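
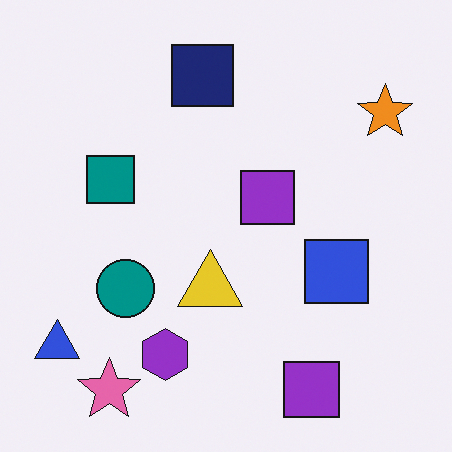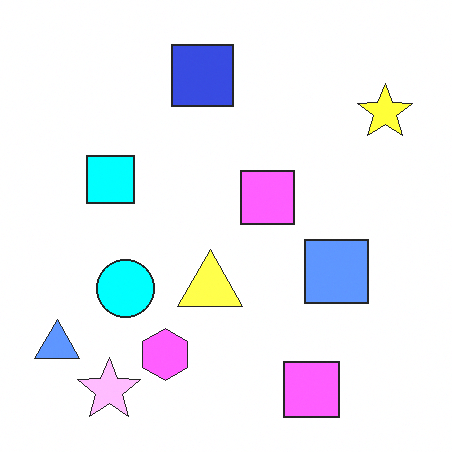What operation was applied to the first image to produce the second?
The transformation is: brightened a lot.

Every pixel — background and shapes alike — is uniformly brightened.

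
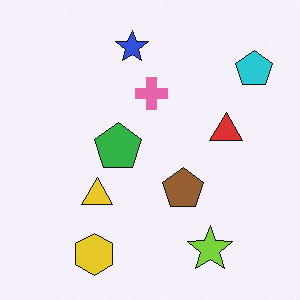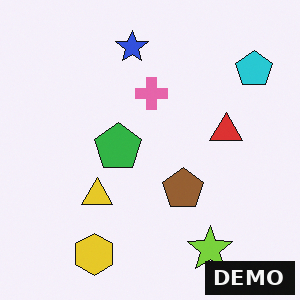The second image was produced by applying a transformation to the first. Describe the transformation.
The transformation is: watermarked with the text "DEMO" in the lower-right corner.

A dark label reading "DEMO" appears in the lower-right corner.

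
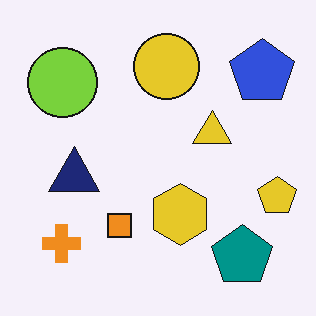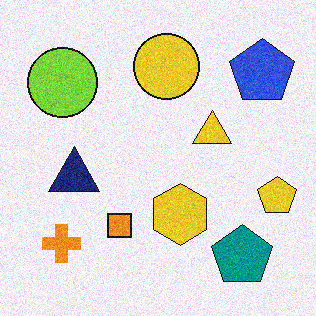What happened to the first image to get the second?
The second image is the first degraded with moderate additive noise.

Random speckle covers the whole image, including the flat background.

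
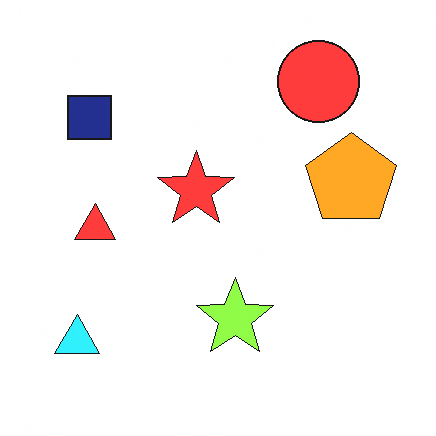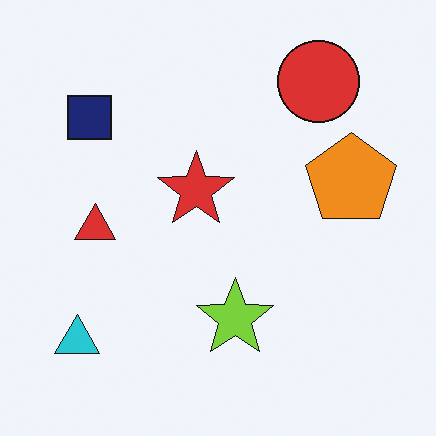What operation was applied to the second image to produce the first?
It was brightened a little.

Every pixel — background and shapes alike — is uniformly brightened.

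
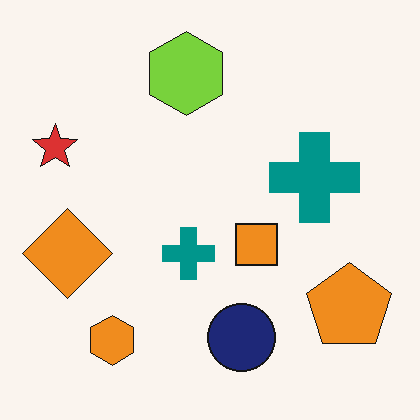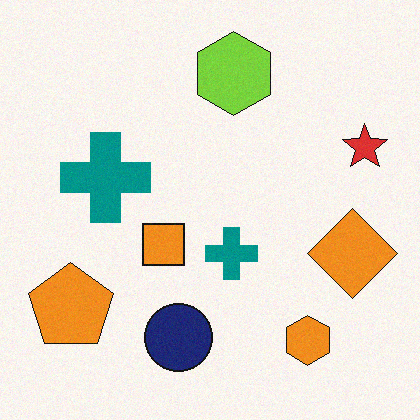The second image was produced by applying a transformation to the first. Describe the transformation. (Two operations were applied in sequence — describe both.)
Flipped horizontally (left ↔ right), then degraded with subtle gaussian noise.

The red star is in the left of the first image and the right of the second — shapes on opposite sides of the vertical midline have swapped in a mirror flip. Random speckle covers the whole image, including the flat background.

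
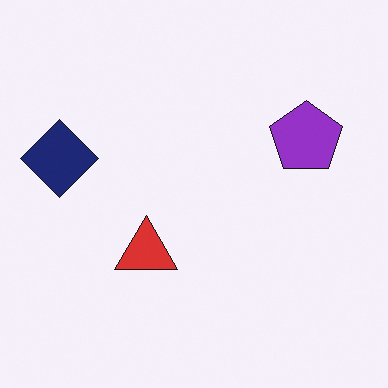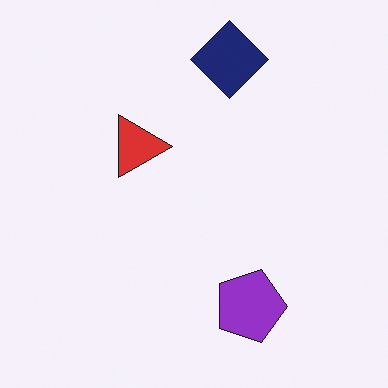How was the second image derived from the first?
This is the original image rotated 90° clockwise.

The navy diamond sits in the left of the first image and the top of the second — consistent with a whole-image 90° clockwise rotation.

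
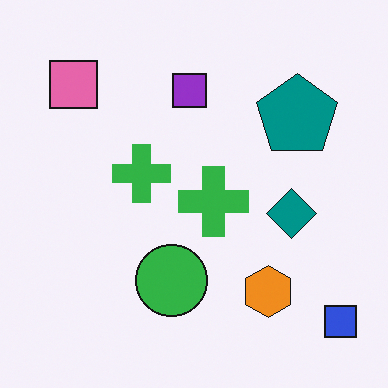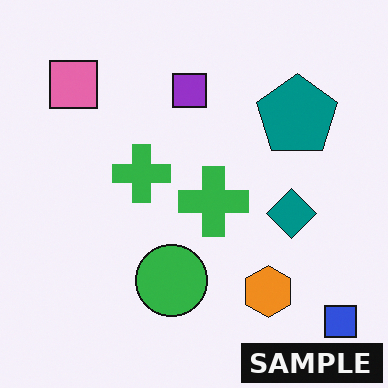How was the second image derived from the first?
Watermarked with the text "SAMPLE" in the lower-right corner.

A dark label reading "SAMPLE" appears in the lower-right corner.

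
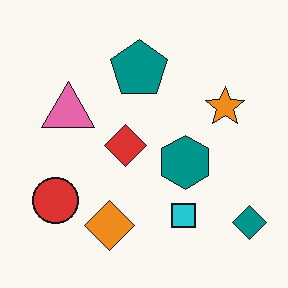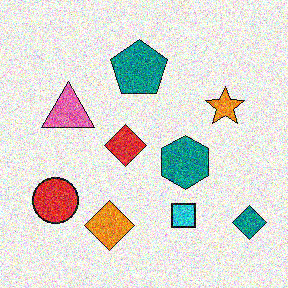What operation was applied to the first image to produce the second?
The second image is the first degraded with heavy additive noise.

Random speckle covers the whole image, including the flat background.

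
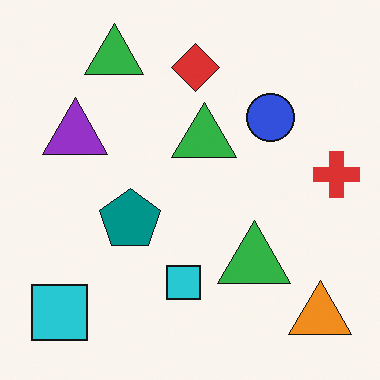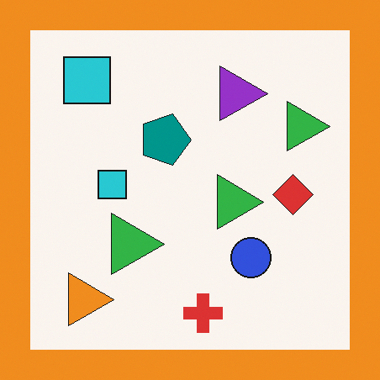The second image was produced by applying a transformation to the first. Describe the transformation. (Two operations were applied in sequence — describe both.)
Rotated 90° clockwise, then framed with a orange border.

The orange triangle sits in the bottom-right of the first image and the bottom-left of the second — consistent with a whole-image 90° clockwise rotation. A solid orange frame runs around the edge of the second image, with the content slightly shrunk inside it.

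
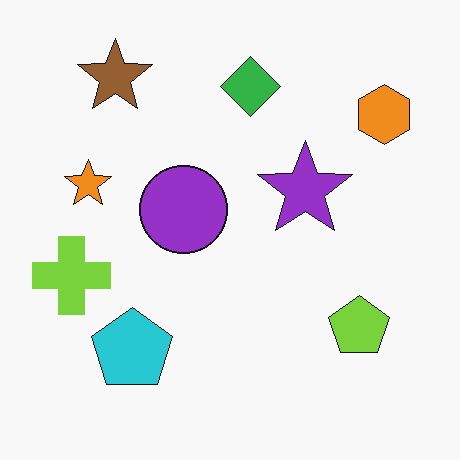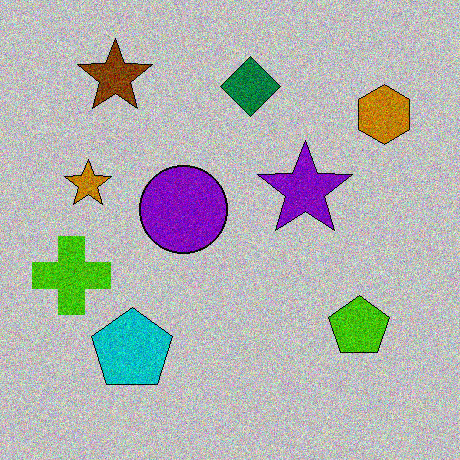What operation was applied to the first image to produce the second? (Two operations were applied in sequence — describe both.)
Heavily posterized to just a handful of flat colors, then degraded with visible gaussian noise.

Each flat color has snapped to a coarser quantized level — most visibly, the near-white background has dropped to a flat grey. Random speckle covers the whole image, including the flat background.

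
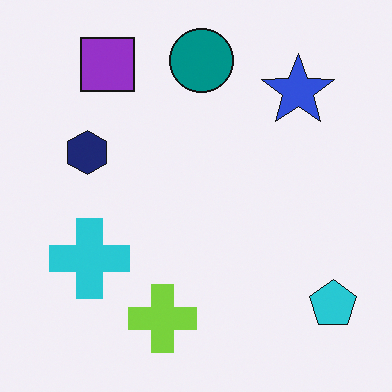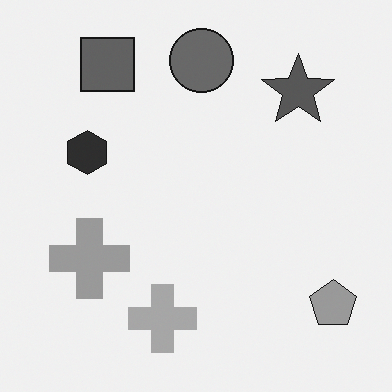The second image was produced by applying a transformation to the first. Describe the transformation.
The image was converted to grayscale.

All color is removed — every shape is now a shade of grey.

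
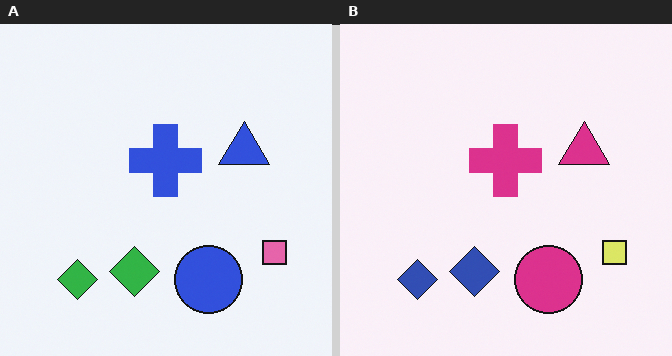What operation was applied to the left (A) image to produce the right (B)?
The image was hue-shifted noticeably.

Every shape's color has rotated by the same amount around the hue wheel — a uniform hue shift.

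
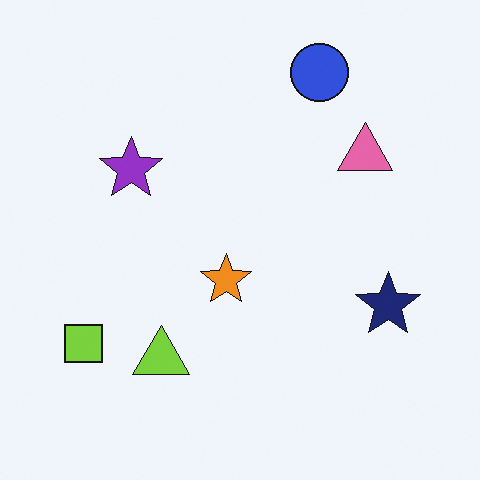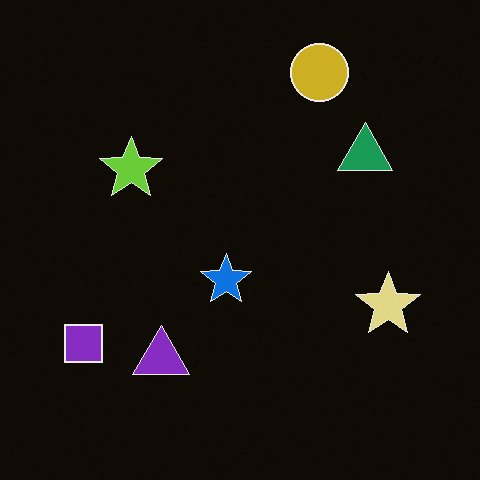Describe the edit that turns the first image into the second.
Color-inverted (negative).

The light background has become dark and every shape's color is its complement — a photographic negative.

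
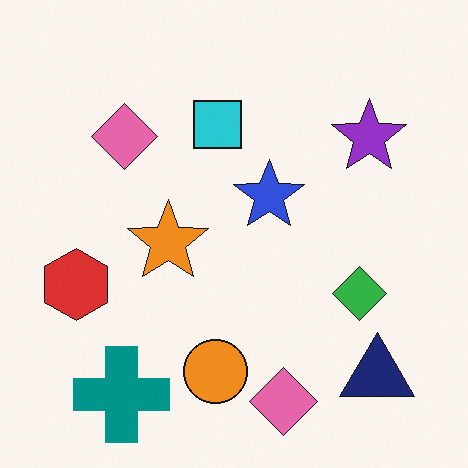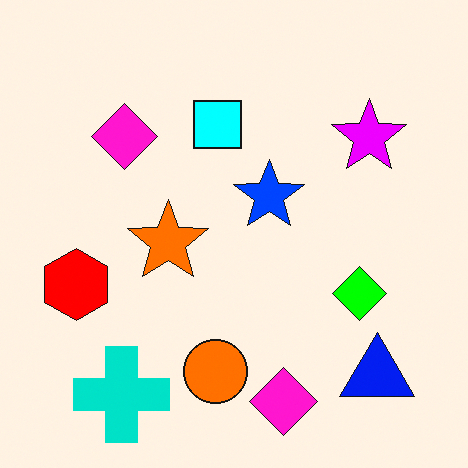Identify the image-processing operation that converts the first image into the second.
This is the original image made much more vivid (saturation change).

All colors are more vivid — a global saturation change.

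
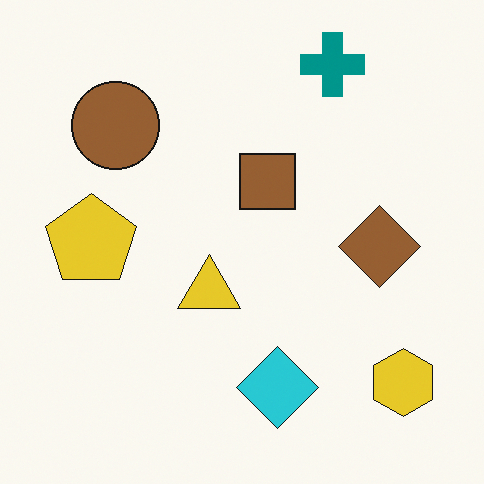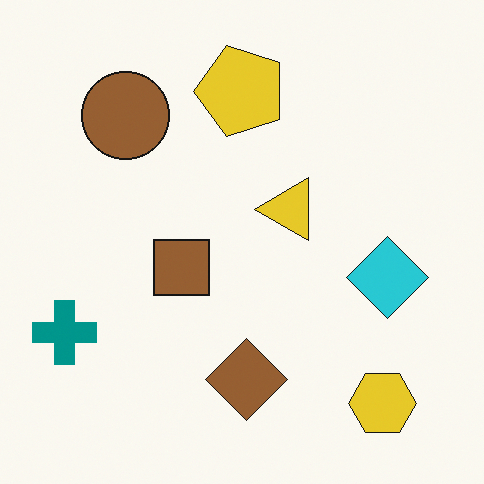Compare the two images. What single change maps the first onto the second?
It was transposed (reflected across the top-left ↔ bottom-right diagonal).

Shapes have swapped their row and column positions — what was in the top-right is now in the bottom-left — a diagonal reflection.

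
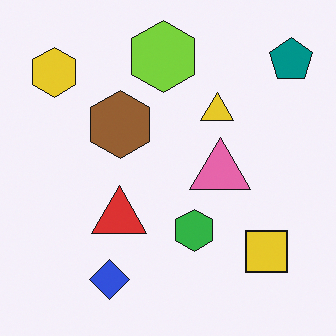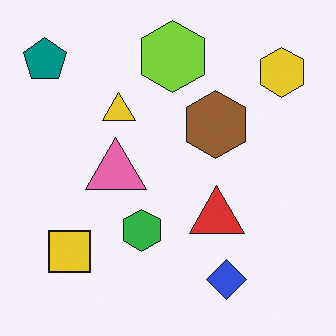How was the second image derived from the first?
The image was flipped horizontally (left ↔ right).

The teal pentagon is in the top-right of the first image and the top-left of the second — shapes on opposite sides of the vertical midline have swapped in a mirror flip.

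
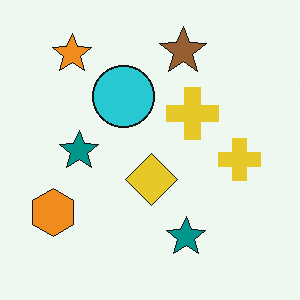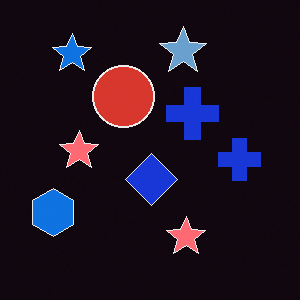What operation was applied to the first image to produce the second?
Color-inverted (negative).

The light background has become dark and every shape's color is its complement — a photographic negative.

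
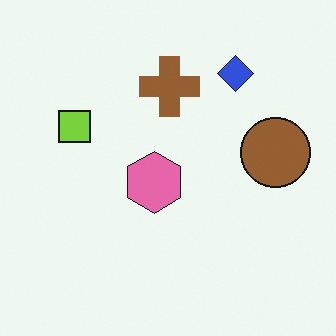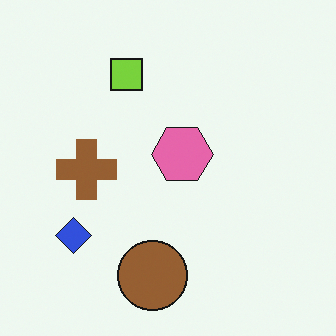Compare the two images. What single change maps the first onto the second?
The transformation is: transposed (reflected across the top-left ↔ bottom-right diagonal).

Shapes have swapped their row and column positions — what was in the top-right is now in the bottom-left — a diagonal reflection.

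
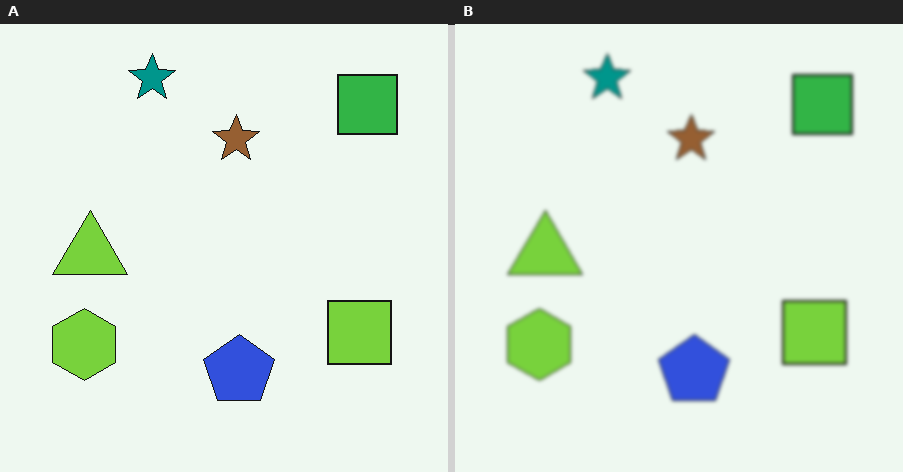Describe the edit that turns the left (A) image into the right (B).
The right (B) image is the left (A) given a subtle gaussian blur.

Shape edges and outlines are uniformly softened across the whole image.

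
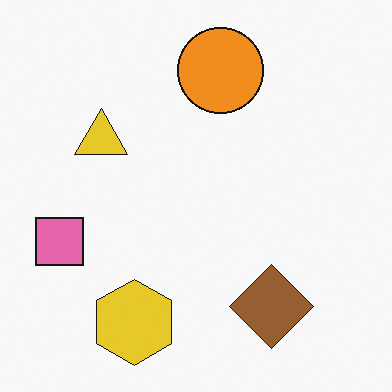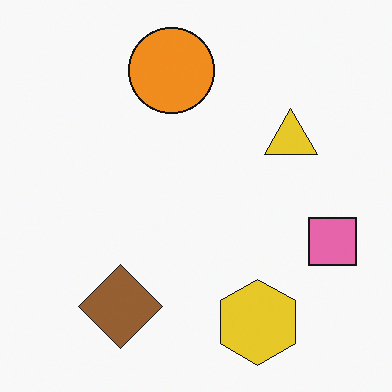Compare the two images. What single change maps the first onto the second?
The transformation is: flipped horizontally (left ↔ right).

The pink square is in the left of the first image and the right of the second — shapes on opposite sides of the vertical midline have swapped in a mirror flip.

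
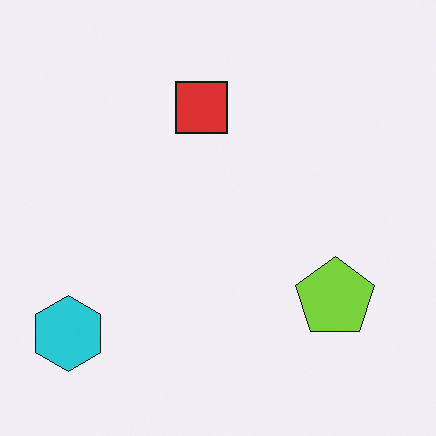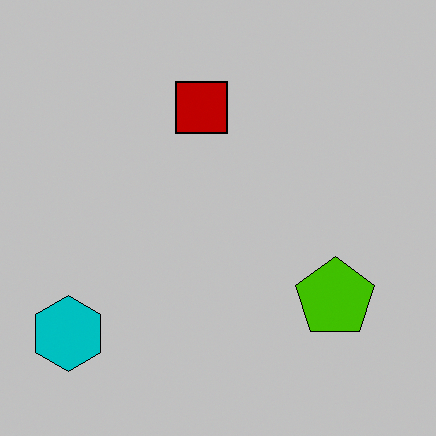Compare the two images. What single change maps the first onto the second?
The second image is the first heavily posterized to just a handful of flat colors.

Each flat color has snapped to a coarser quantized level — most visibly, the near-white background has dropped to a flat grey.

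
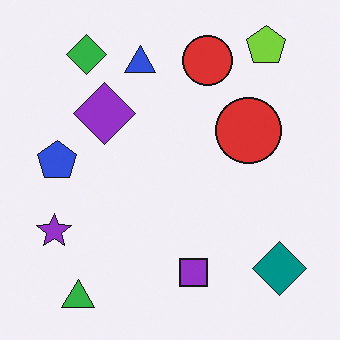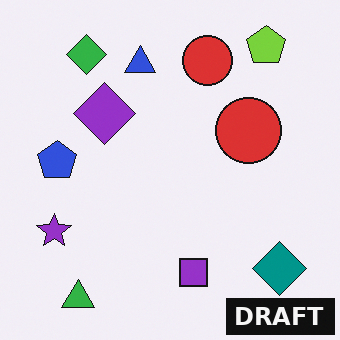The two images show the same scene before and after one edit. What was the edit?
This is the original image watermarked with the text "DRAFT" in the lower-right corner.

A dark label reading "DRAFT" appears in the lower-right corner.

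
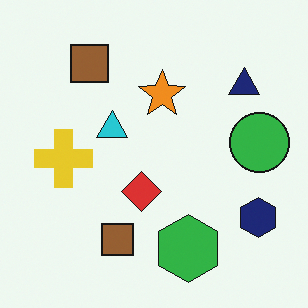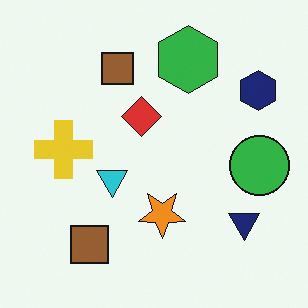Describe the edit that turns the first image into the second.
The second image is the first flipped vertically (top ↔ bottom).

The green hexagon is in the bottom of the first image and the top of the second — shapes on opposite sides of the horizontal midline have swapped in a mirror flip.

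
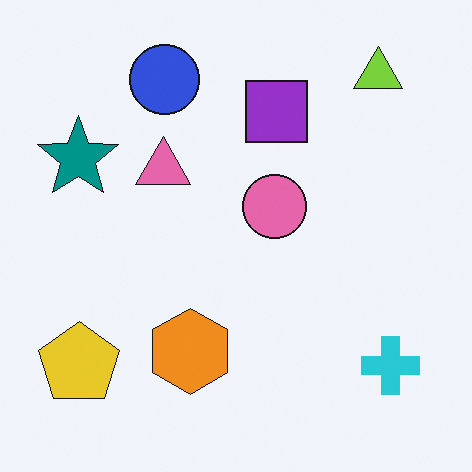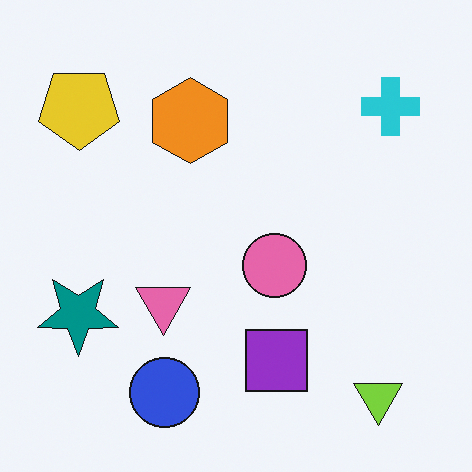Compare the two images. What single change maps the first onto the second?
The transformation is: flipped vertically (top ↔ bottom).

The lime triangle is in the top-right of the first image and the bottom-right of the second — shapes on opposite sides of the horizontal midline have swapped in a mirror flip.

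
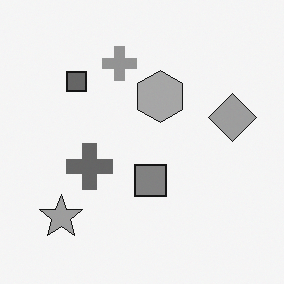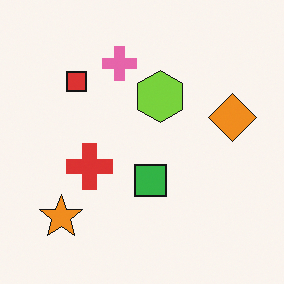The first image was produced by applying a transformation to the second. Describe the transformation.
The image was converted to grayscale.

All color is removed — every shape is now a shade of grey.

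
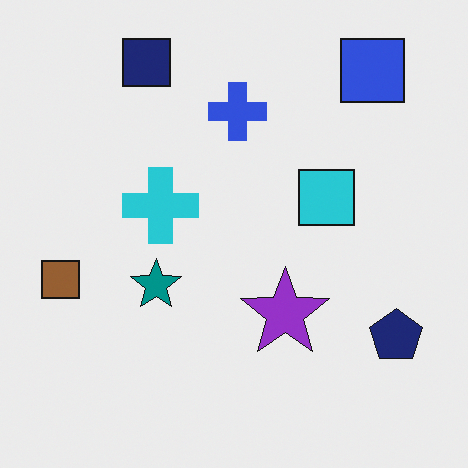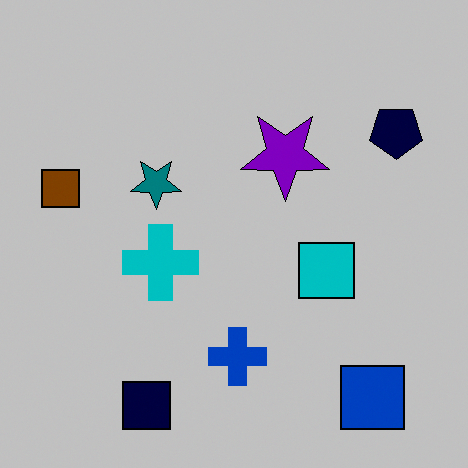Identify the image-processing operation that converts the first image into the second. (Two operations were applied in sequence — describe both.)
This is the original image flipped vertically (top ↔ bottom), then aggressively posterized.

The navy square is in the top-left of the first image and the bottom-left of the second — shapes on opposite sides of the horizontal midline have swapped in a mirror flip. Each flat color has snapped to a coarser quantized level — most visibly, the near-white background has dropped to a flat grey.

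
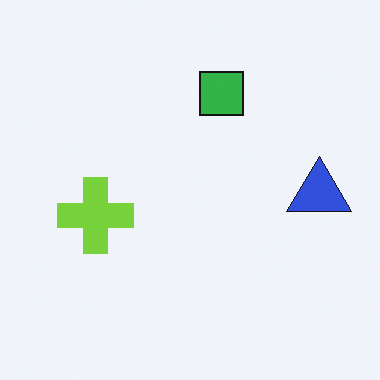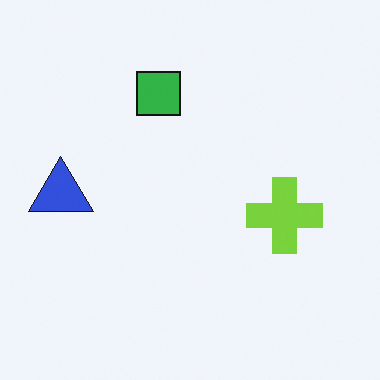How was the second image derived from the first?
The image was flipped horizontally (left ↔ right).

The blue triangle is in the right of the first image and the left of the second — shapes on opposite sides of the vertical midline have swapped in a mirror flip.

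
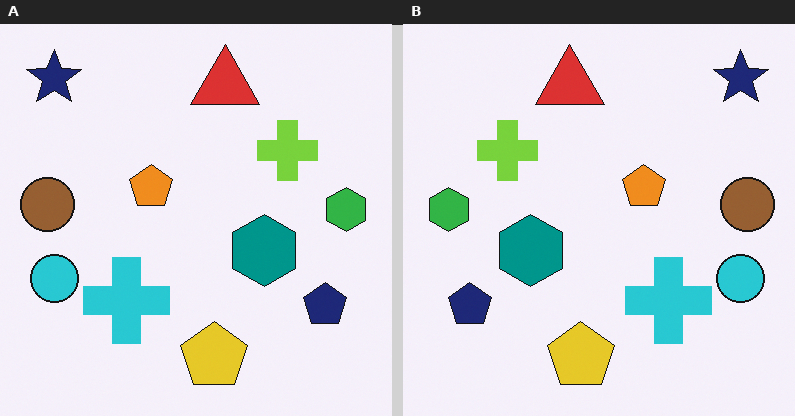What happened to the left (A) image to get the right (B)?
Flipped horizontally (left ↔ right).

The green hexagon is in the right of the left (A) image and the left of the right (B) — shapes on opposite sides of the vertical midline have swapped in a mirror flip.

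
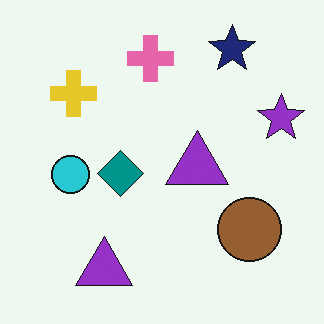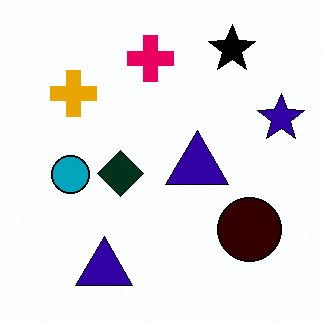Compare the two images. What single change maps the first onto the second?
It was boosted in contrast.

Tones are pushed away from mid-grey across the whole image — a global contrast change.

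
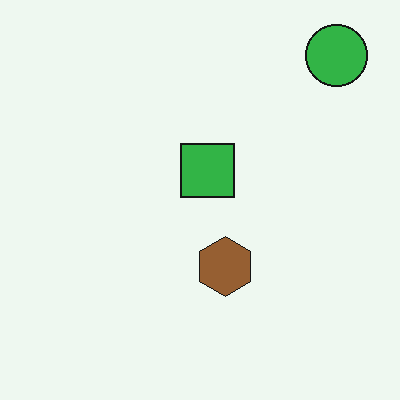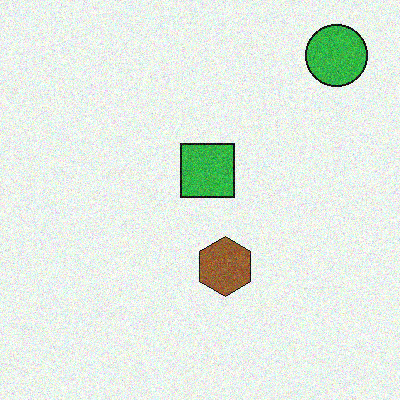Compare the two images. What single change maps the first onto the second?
The second image is the first degraded with visible gaussian noise.

Random speckle covers the whole image, including the flat background.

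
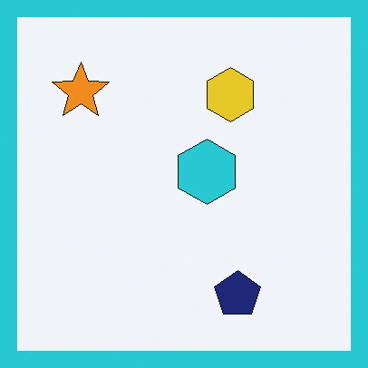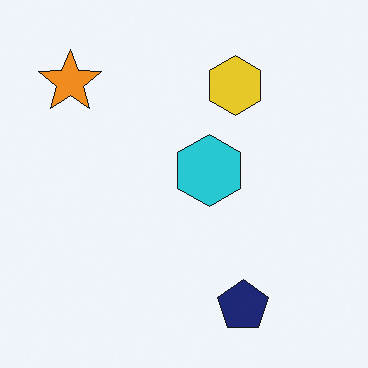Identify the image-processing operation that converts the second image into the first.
It was framed with a cyan border.

A solid cyan frame runs around the edge of the first image, with the content slightly shrunk inside it.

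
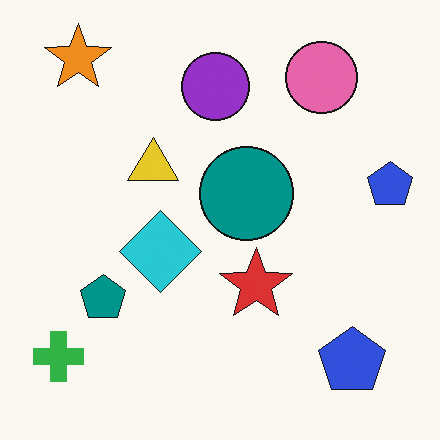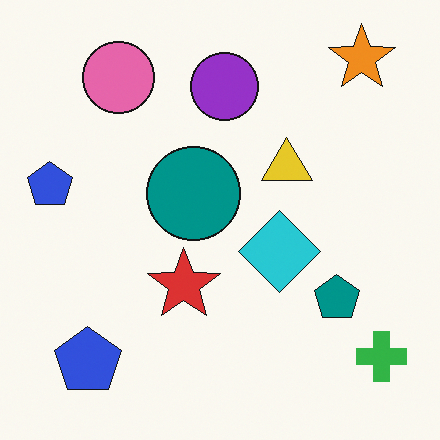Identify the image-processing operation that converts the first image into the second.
The image was flipped horizontally (left ↔ right).

The green cross is in the bottom-left of the first image and the bottom-right of the second — shapes on opposite sides of the vertical midline have swapped in a mirror flip.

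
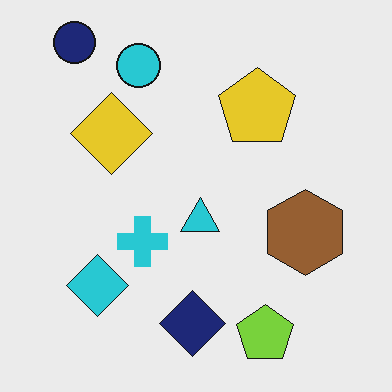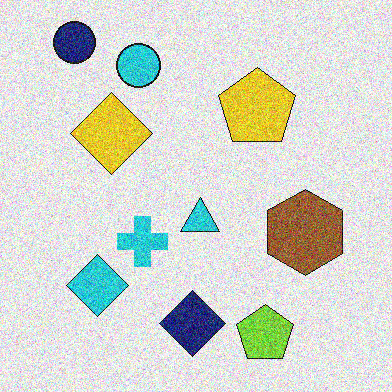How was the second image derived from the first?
The transformation is: degraded with heavy additive noise.

Random speckle covers the whole image, including the flat background.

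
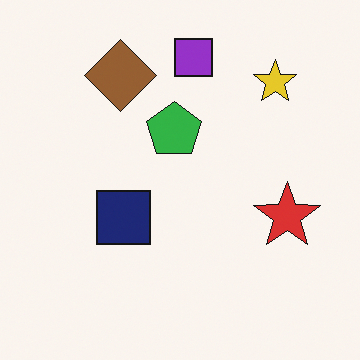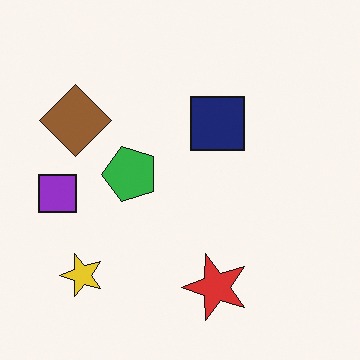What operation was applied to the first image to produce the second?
Transposed (reflected across the top-left ↔ bottom-right diagonal).

Shapes have swapped their row and column positions — what was in the top-right is now in the bottom-left — a diagonal reflection.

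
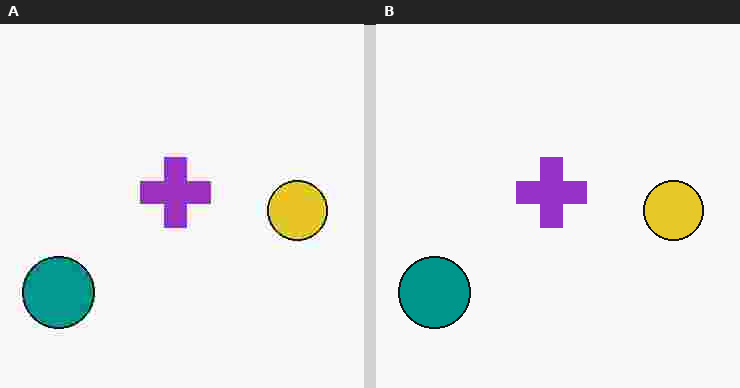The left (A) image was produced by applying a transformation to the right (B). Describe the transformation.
This is the original image heavily JPEG-compressed with obvious blocking artifacts.

Blocky 8×8 compression artifacts appear around shape edges and the flat background shows ringing — characteristic JPEG degradation.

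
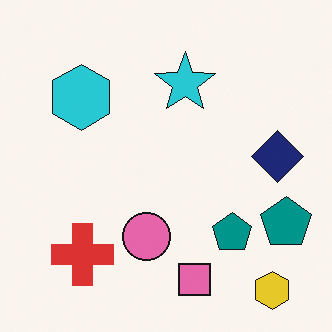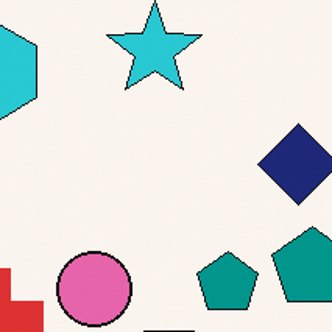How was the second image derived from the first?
The image was cropped to a modestly smaller region and rescaled.

The visible shapes are larger and the field of view is narrower; shapes near the original edges may be partly or wholly outside the frame — a crop-and-rescale.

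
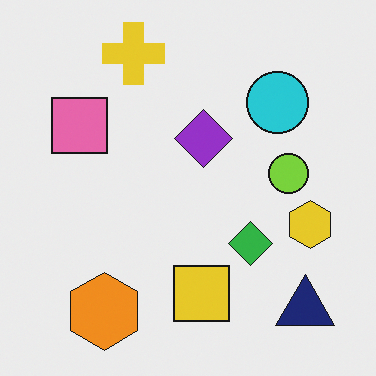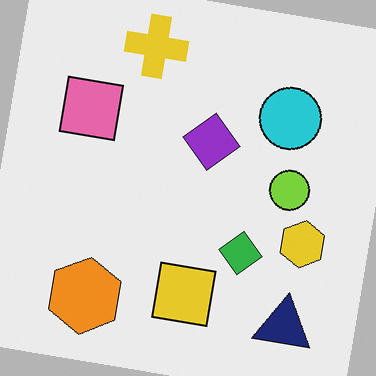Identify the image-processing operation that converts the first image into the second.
The image was rotated clockwise by a small amount.

Every shape is tilted by the same angle and the image corners show triangular fill wedges — a whole-image rotation by a non-right angle.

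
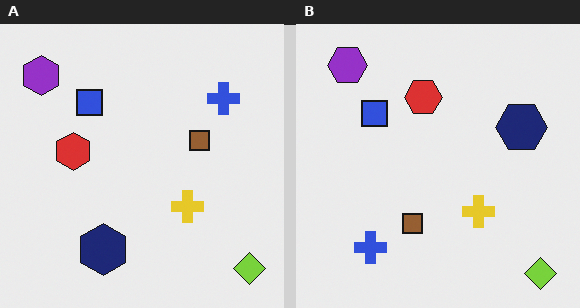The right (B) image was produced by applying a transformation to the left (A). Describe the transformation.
The transformation is: transposed (reflected across the top-left ↔ bottom-right diagonal).

Shapes have swapped their row and column positions — what was in the top-right is now in the bottom-left — a diagonal reflection.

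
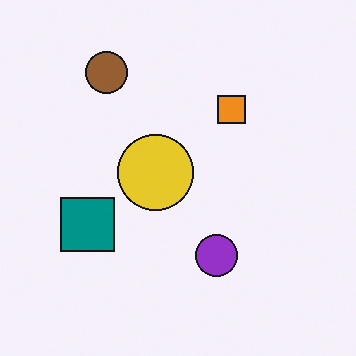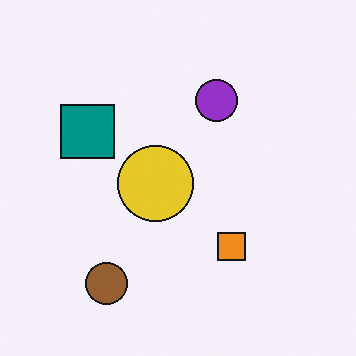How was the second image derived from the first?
The image was flipped vertically (top ↔ bottom).

The brown circle is in the top-left of the first image and the bottom-left of the second — shapes on opposite sides of the horizontal midline have swapped in a mirror flip.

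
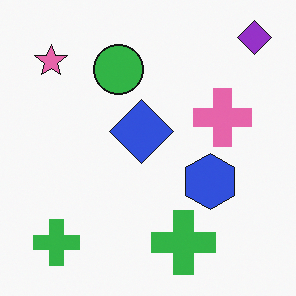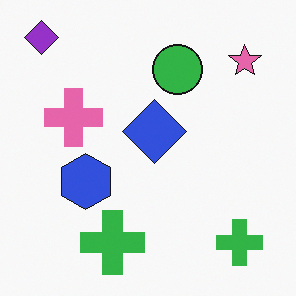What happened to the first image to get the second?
This is the original image flipped horizontally (left ↔ right).

The purple diamond is in the top-right of the first image and the top-left of the second — shapes on opposite sides of the vertical midline have swapped in a mirror flip.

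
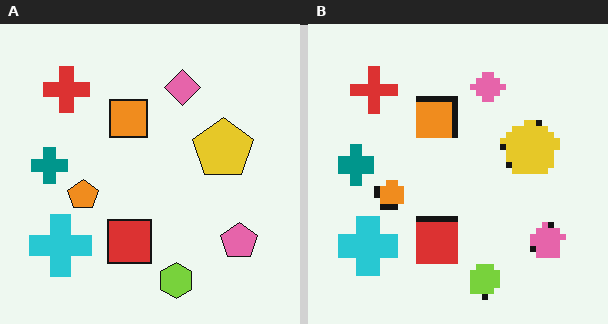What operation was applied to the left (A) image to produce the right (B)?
This is the original image moderately pixelated.

Shapes are reduced to large square blocks; fine edges and outlines are lost — a downscale-then-upscale (mosaic) effect.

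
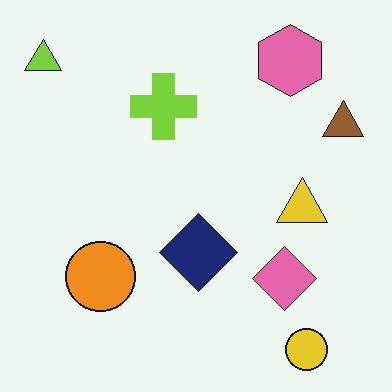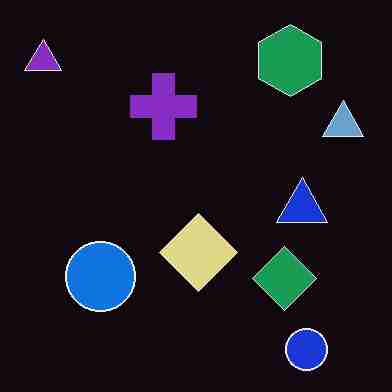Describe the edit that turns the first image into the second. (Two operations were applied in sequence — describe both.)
The transformation is: degraded with heavy JPEG compression, then color-inverted (negative).

Blocky 8×8 compression artifacts appear around shape edges and the flat background shows ringing — characteristic JPEG degradation. The light background has become dark and every shape's color is its complement — a photographic negative.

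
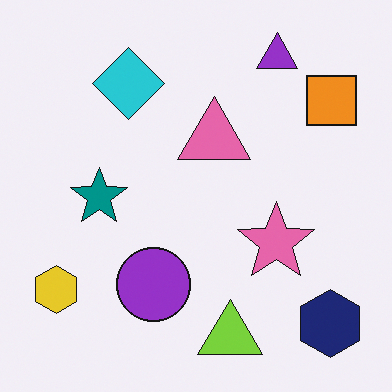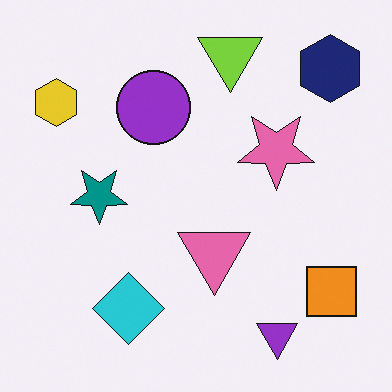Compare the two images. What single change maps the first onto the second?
The image was flipped vertically (top ↔ bottom).

The lime triangle is in the bottom of the first image and the top of the second — shapes on opposite sides of the horizontal midline have swapped in a mirror flip.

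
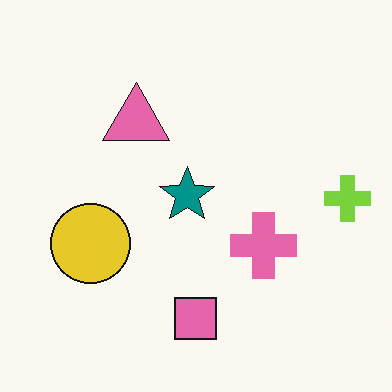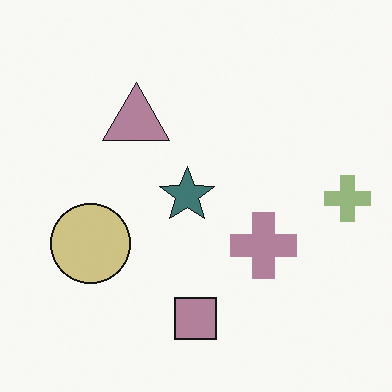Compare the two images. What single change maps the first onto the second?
The transformation is: heavily desaturated.

All colors are more muted and greyish — a global saturation change.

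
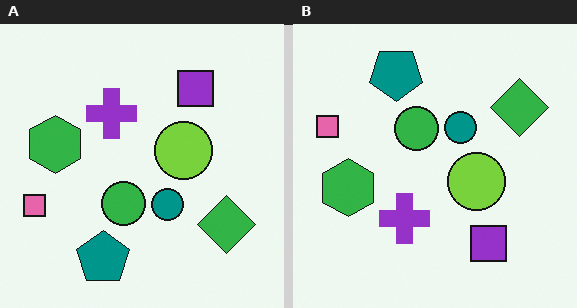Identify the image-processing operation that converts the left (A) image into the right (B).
The transformation is: flipped vertically (top ↔ bottom).

The teal pentagon is in the bottom of the left (A) image and the top of the right (B) — shapes on opposite sides of the horizontal midline have swapped in a mirror flip.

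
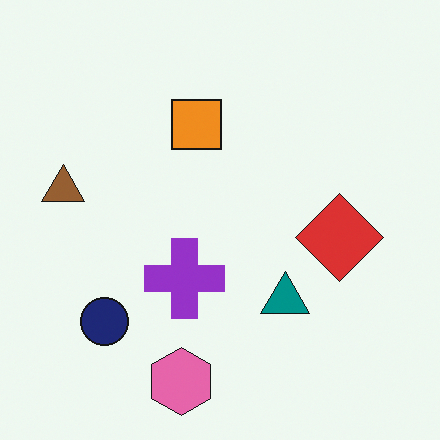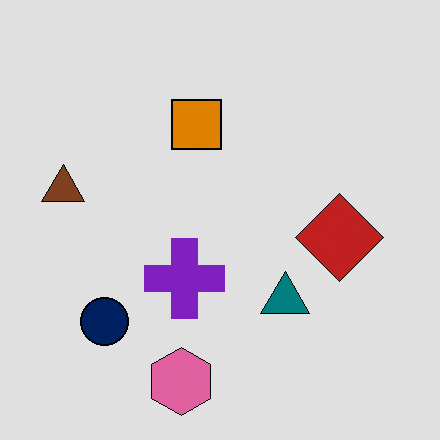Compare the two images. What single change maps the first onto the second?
This is the original image posterized to a reduced palette.

Each flat color has snapped to a coarser quantized level — most visibly, the near-white background has dropped to a flat grey.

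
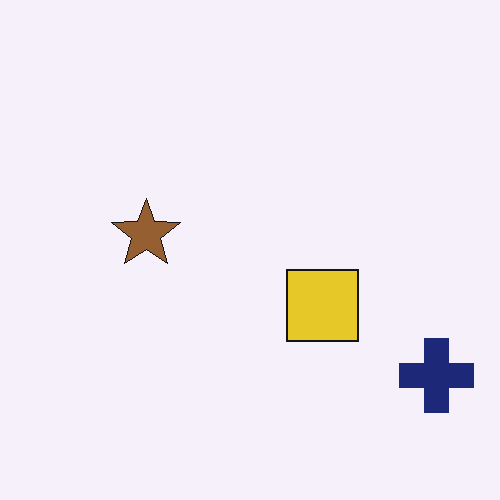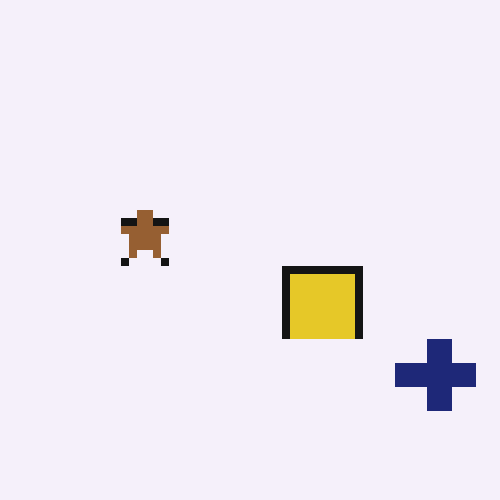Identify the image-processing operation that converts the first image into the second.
The second image is the first pixelated into visible square blocks.

Shapes are reduced to large square blocks; fine edges and outlines are lost — a downscale-then-upscale (mosaic) effect.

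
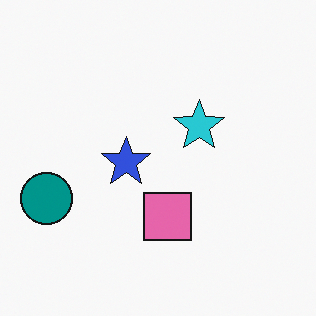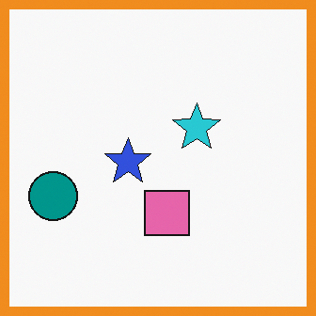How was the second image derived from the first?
Framed with a orange border.

A solid orange frame runs around the edge of the second image, with the content slightly shrunk inside it.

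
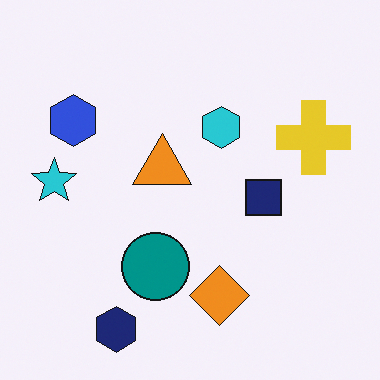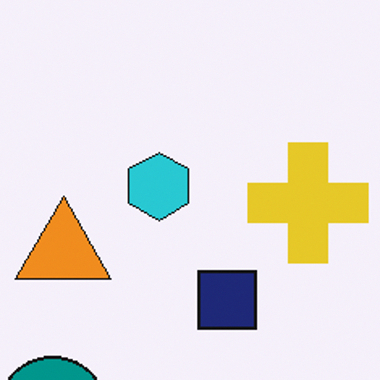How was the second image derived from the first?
The image was cropped tightly and scaled back up.

The visible shapes are larger and the field of view is narrower; shapes near the original edges may be partly or wholly outside the frame — a crop-and-rescale.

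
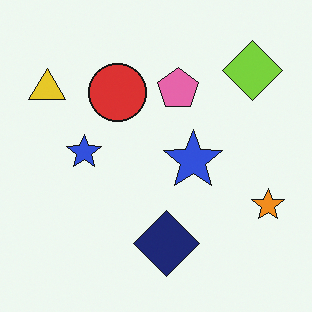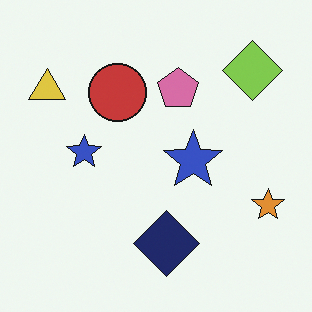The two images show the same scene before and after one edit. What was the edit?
This is the original image slightly desaturated.

All colors are more muted and greyish — a global saturation change.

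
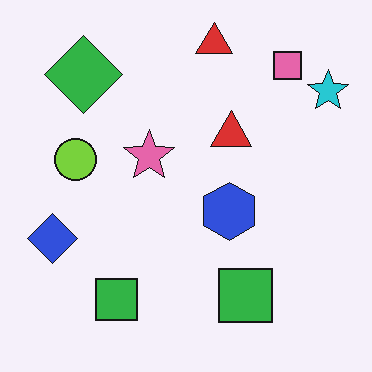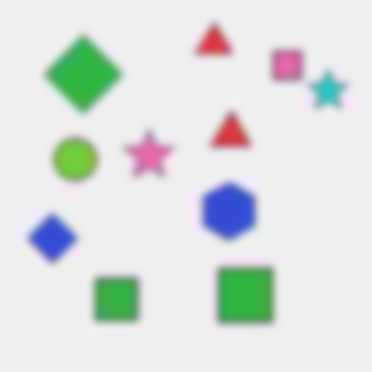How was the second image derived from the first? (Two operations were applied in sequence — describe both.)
It was heavily JPEG-compressed with obvious blocking artifacts, then moderately blurred.

Blocky 8×8 compression artifacts appear around shape edges and the flat background shows ringing — characteristic JPEG degradation. Shape edges and outlines are uniformly softened across the whole image.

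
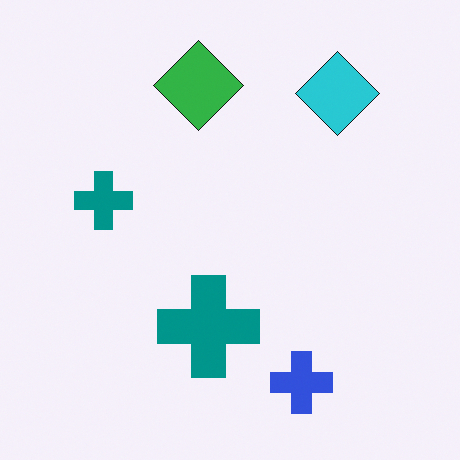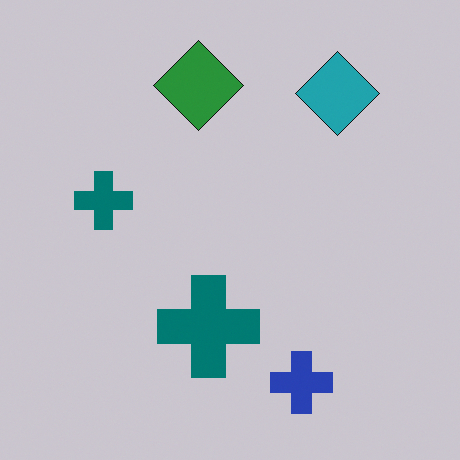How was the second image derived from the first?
Darkened a little.

Every pixel — background and shapes alike — is uniformly darkened.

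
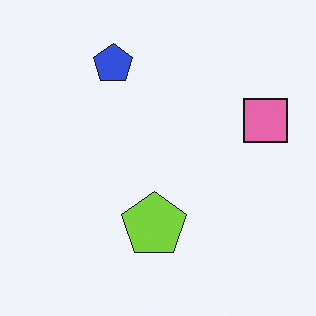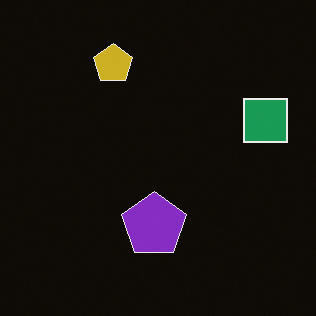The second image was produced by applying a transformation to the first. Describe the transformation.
The image was color-inverted (negative).

The light background has become dark and every shape's color is its complement — a photographic negative.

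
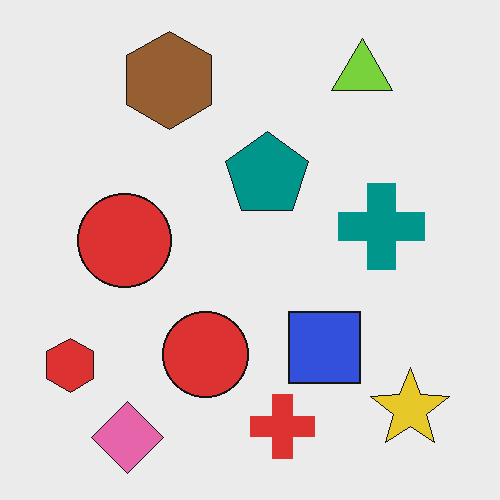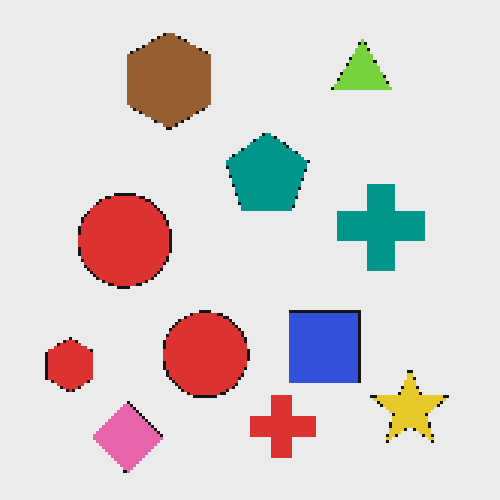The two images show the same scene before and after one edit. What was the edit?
The image was mildly pixelated.

Shapes are reduced to large square blocks; fine edges and outlines are lost — a downscale-then-upscale (mosaic) effect.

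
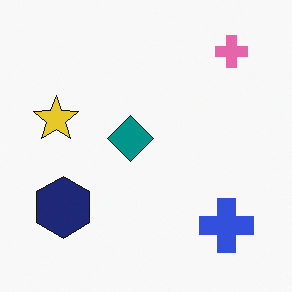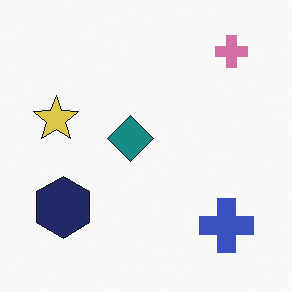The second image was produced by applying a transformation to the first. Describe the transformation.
The second image is the first slightly desaturated.

All colors are more muted and greyish — a global saturation change.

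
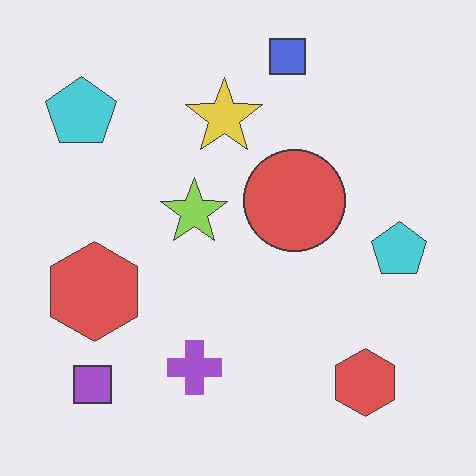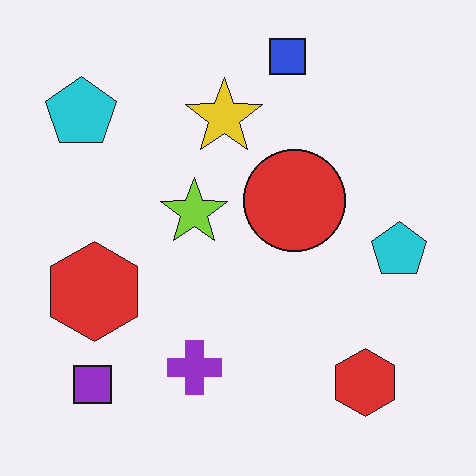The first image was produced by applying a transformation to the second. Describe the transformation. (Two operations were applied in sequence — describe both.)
The transformation is: given slightly reduced contrast, then JPEG-compressed with visible artifacts.

Tones are pushed toward mid-grey across the whole image — a global contrast change. Blocky 8×8 compression artifacts appear around shape edges and the flat background shows ringing — characteristic JPEG degradation.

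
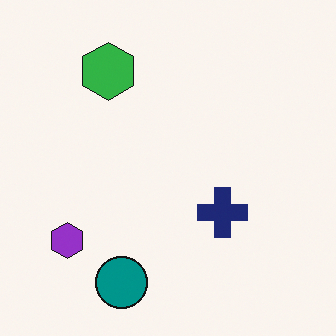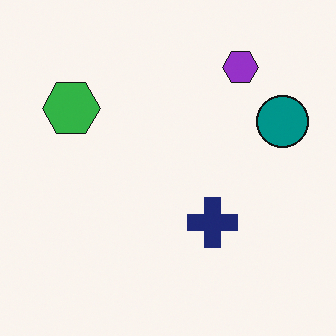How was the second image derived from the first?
It was transposed (reflected across the top-left ↔ bottom-right diagonal).

Shapes have swapped their row and column positions — what was in the top-right is now in the bottom-left — a diagonal reflection.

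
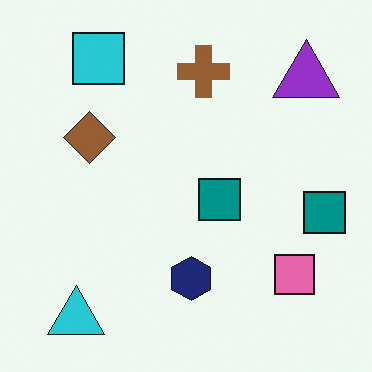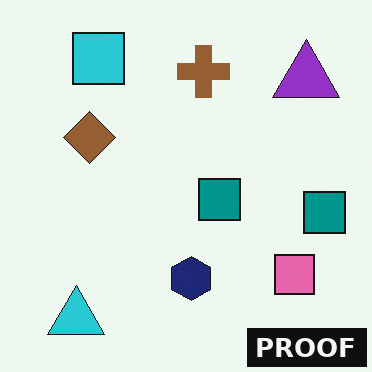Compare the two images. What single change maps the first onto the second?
The transformation is: watermarked with the text "PROOF" in the lower-right corner.

A dark label reading "PROOF" appears in the lower-right corner.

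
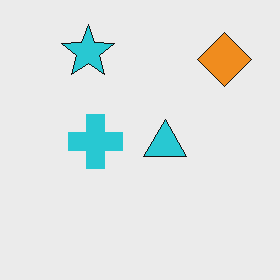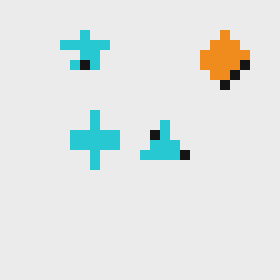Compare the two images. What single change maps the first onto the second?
This is the original image coarsely pixelated.

Shapes are reduced to large square blocks; fine edges and outlines are lost — a downscale-then-upscale (mosaic) effect.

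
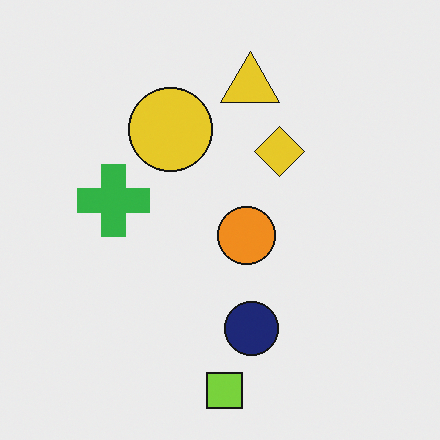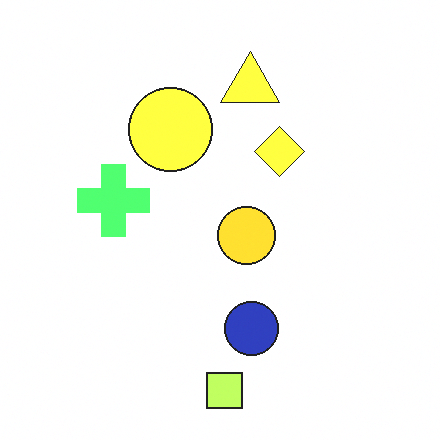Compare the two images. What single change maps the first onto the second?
The image was noticeably brightened.

Every pixel — background and shapes alike — is uniformly brightened.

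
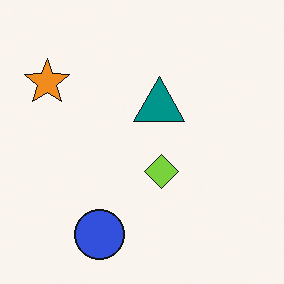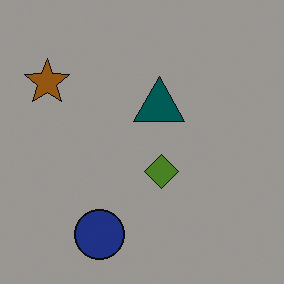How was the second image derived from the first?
The second image is the first substantially darkened.

Every pixel — background and shapes alike — is uniformly darkened.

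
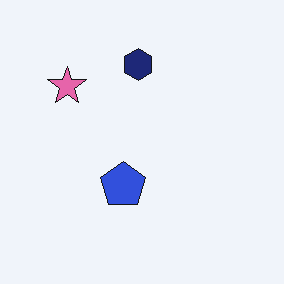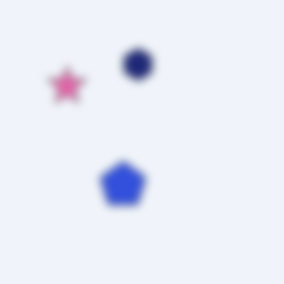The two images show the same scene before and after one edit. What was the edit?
Moderately blurred.

Shape edges and outlines are uniformly softened across the whole image.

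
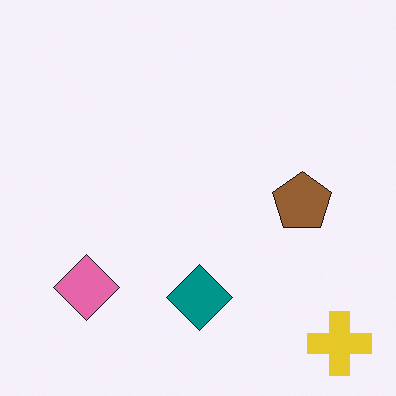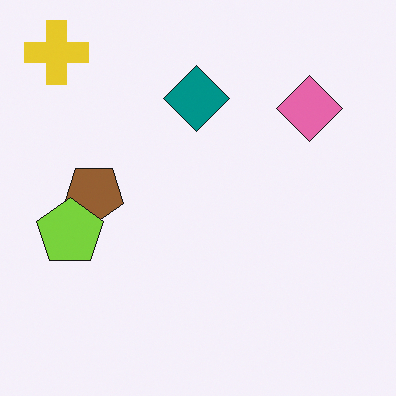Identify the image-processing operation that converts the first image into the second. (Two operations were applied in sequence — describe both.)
The image was rotated 180°, then overlaid with an additional lime pentagon.

The yellow cross sits in the bottom-right of the first image and the top-left of the second — consistent with a whole-image 180° rotation. A lime pentagon appears in the second image that is absent from the first.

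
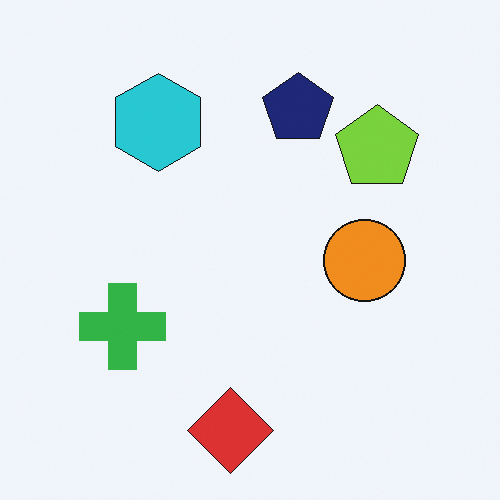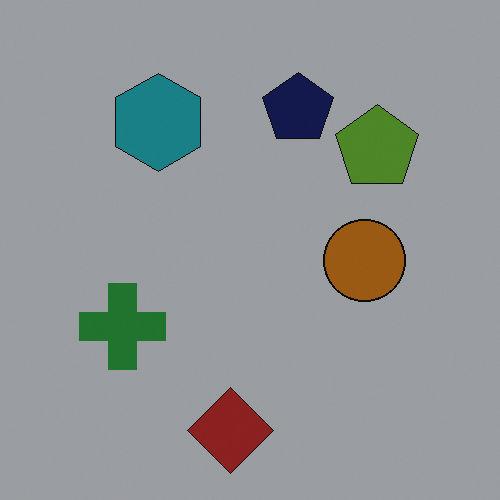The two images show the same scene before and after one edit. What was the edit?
The transformation is: noticeably darkened.

Every pixel — background and shapes alike — is uniformly darkened.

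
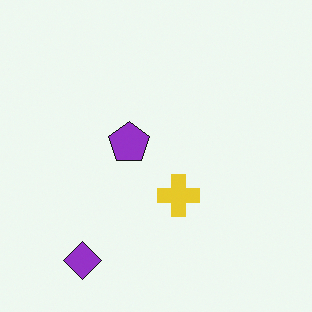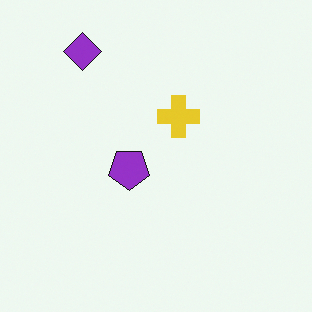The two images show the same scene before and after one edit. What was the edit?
The image was flipped vertically (top ↔ bottom).

The purple diamond is in the bottom-left of the first image and the top-left of the second — shapes on opposite sides of the horizontal midline have swapped in a mirror flip.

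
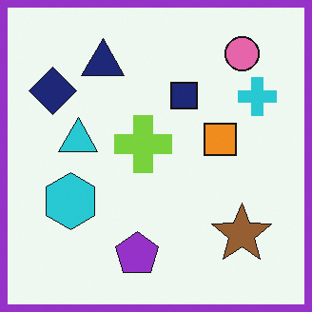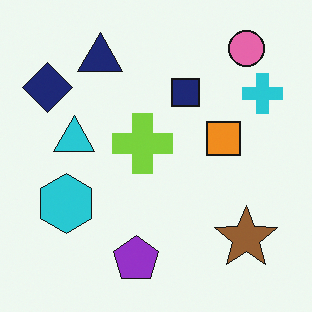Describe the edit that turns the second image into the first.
The image was framed with a purple border.

A solid purple frame runs around the edge of the first image, with the content slightly shrunk inside it.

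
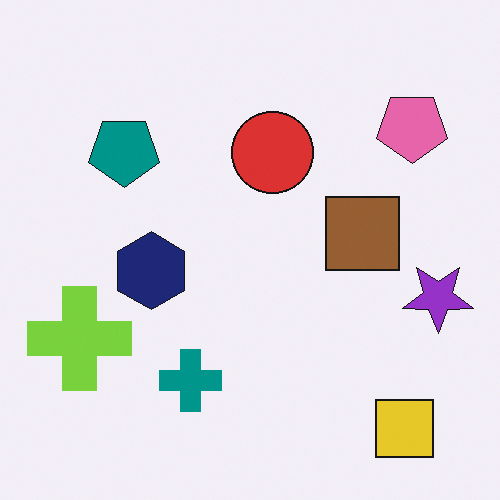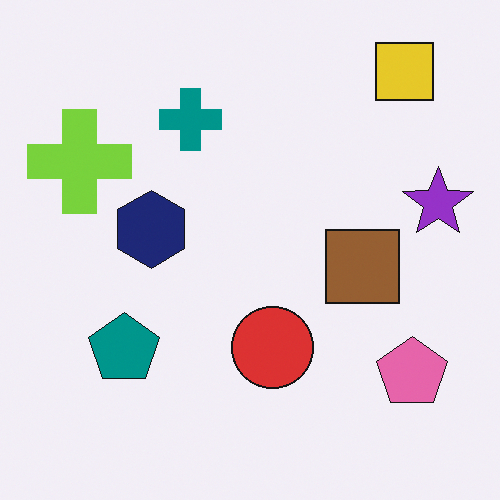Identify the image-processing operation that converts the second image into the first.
The first image is the second flipped vertically (top ↔ bottom).

The yellow square is in the top-right of the second image and the bottom-right of the first — shapes on opposite sides of the horizontal midline have swapped in a mirror flip.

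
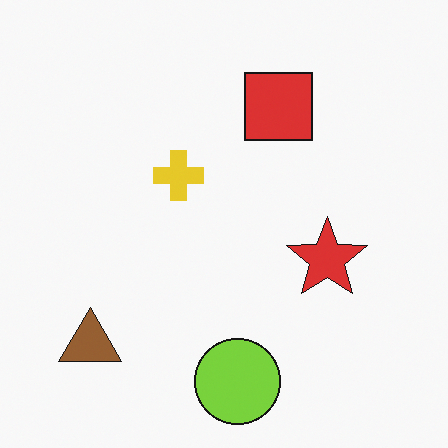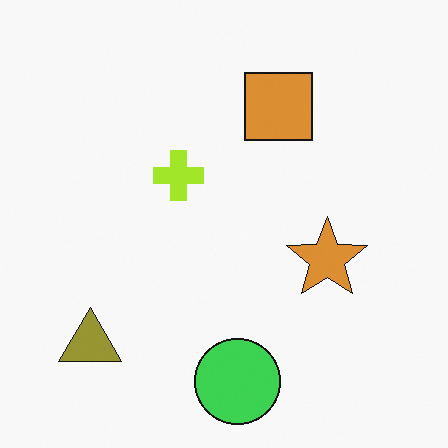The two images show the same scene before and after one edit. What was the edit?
The second image is the first hue-shifted by a small amount.

Every shape's color has rotated by the same amount around the hue wheel — a uniform hue shift.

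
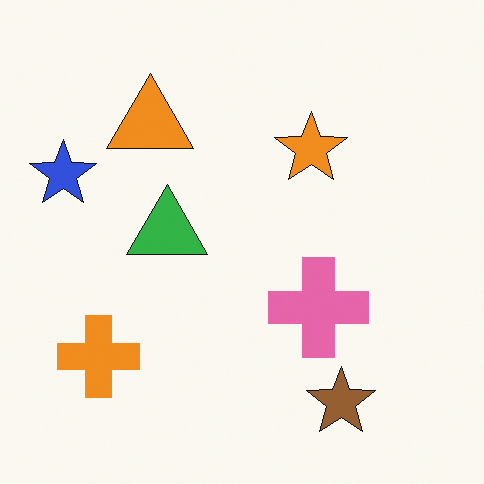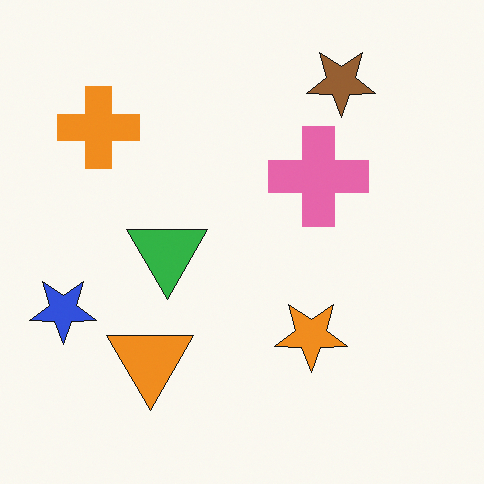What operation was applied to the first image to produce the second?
It was flipped vertically (top ↔ bottom).

The brown star is in the bottom-right of the first image and the top-right of the second — shapes on opposite sides of the horizontal midline have swapped in a mirror flip.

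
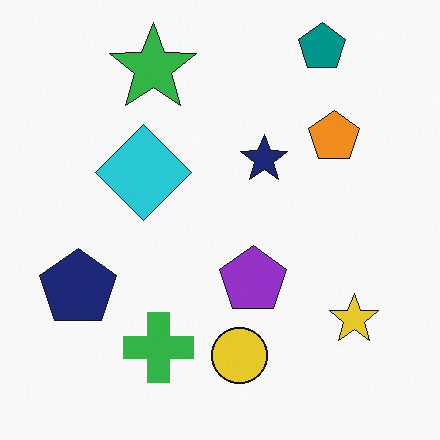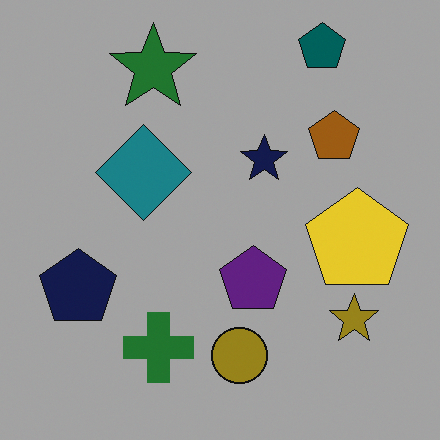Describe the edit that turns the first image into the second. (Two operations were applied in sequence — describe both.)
The image was substantially darkened, then overlaid with an additional yellow pentagon.

Every pixel — background and shapes alike — is uniformly darkened. A yellow pentagon appears in the second image that is absent from the first.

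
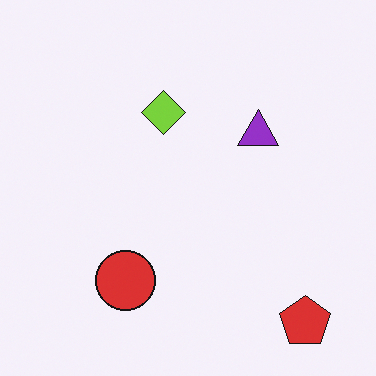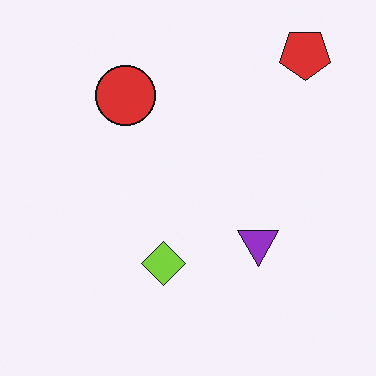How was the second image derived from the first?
This is the original image flipped vertically (top ↔ bottom).

The red pentagon is in the bottom-right of the first image and the top-right of the second — shapes on opposite sides of the horizontal midline have swapped in a mirror flip.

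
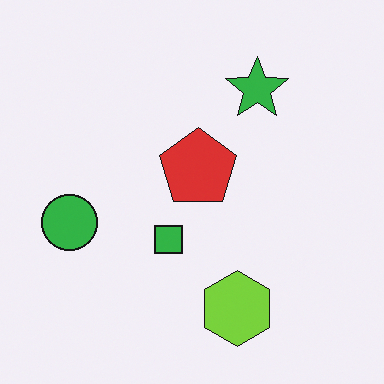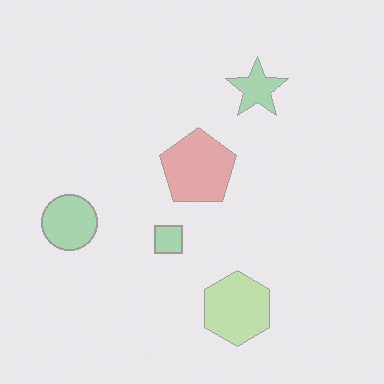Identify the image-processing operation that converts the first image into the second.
It was washed out (contrast reduced).

Tones are pushed toward mid-grey across the whole image — a global contrast change.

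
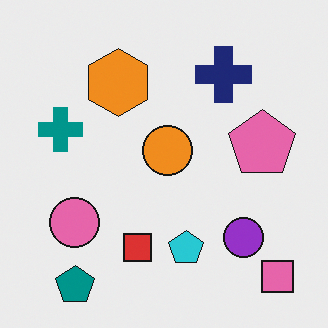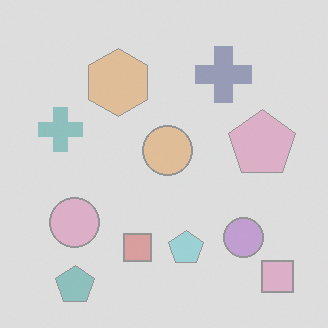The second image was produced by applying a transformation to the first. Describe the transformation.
It was washed out (contrast reduced).

Tones are pushed toward mid-grey across the whole image — a global contrast change.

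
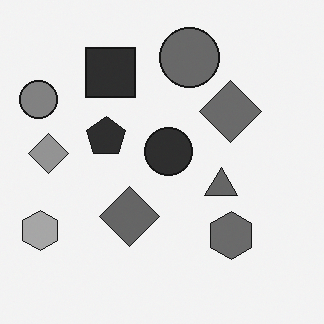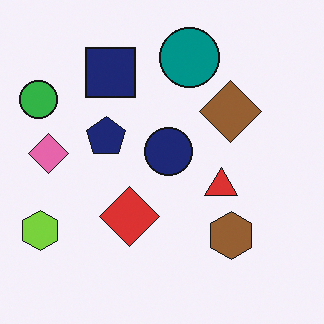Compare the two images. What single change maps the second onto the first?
This is the original image converted to grayscale.

All color is removed — every shape is now a shade of grey.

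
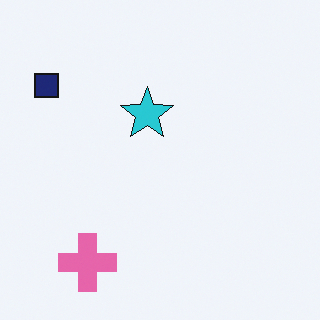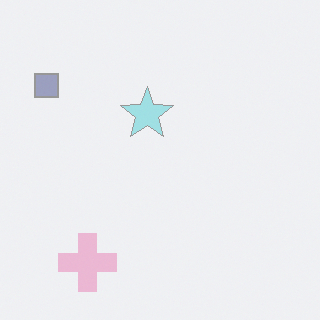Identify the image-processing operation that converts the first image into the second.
The image was given much lower contrast.

Tones are pushed toward mid-grey across the whole image — a global contrast change.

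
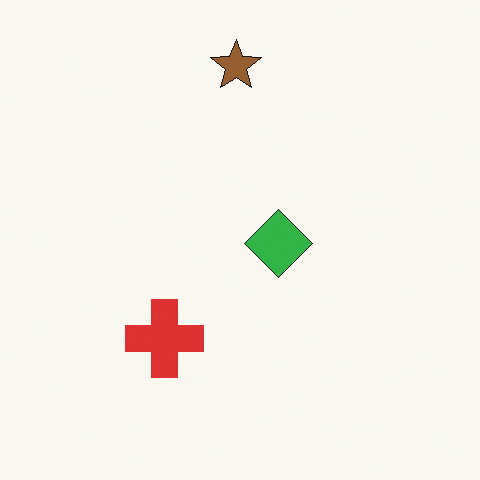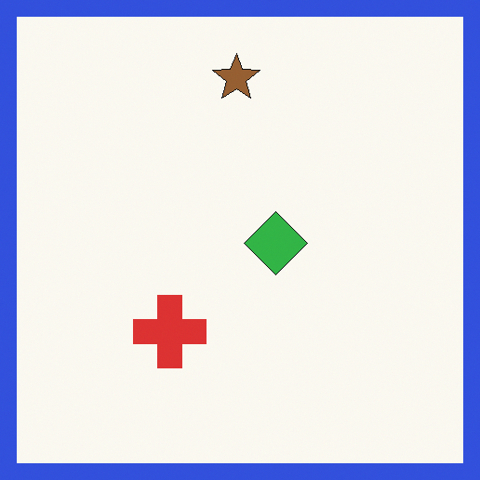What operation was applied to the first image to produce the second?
Framed with a blue border.

A solid blue frame runs around the edge of the second image, with the content slightly shrunk inside it.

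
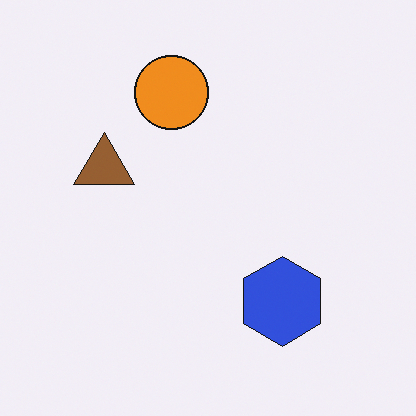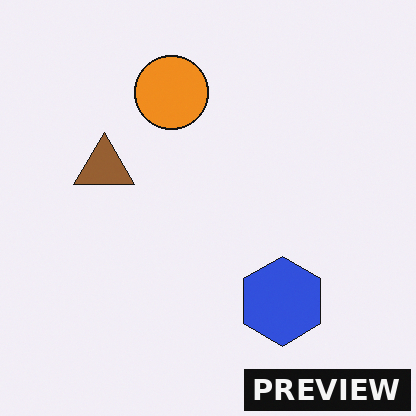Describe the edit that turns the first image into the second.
The image was watermarked with the text "PREVIEW" in the lower-right corner.

A dark label reading "PREVIEW" appears in the lower-right corner.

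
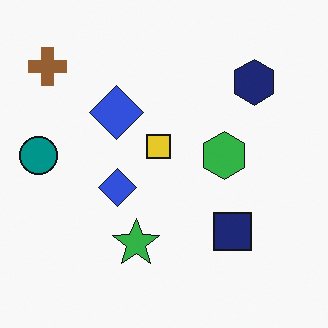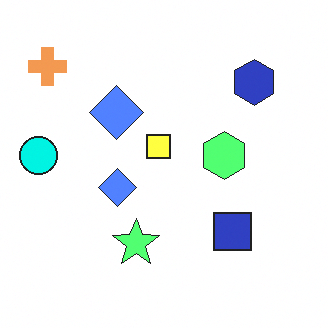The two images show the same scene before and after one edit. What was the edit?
Substantially brightened.

Every pixel — background and shapes alike — is uniformly brightened.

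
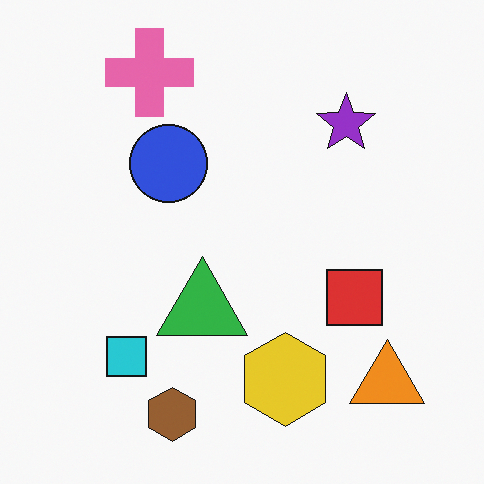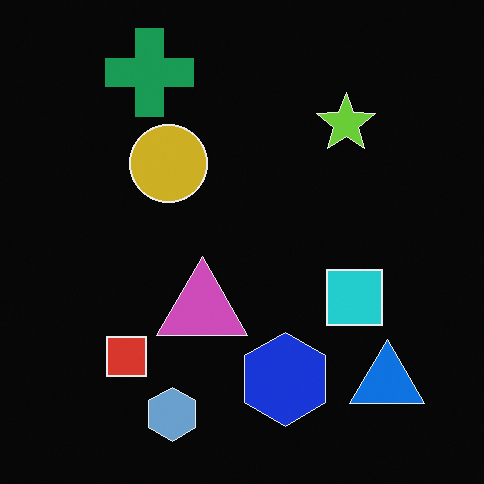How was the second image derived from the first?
Color-inverted (negative).

The light background has become dark and every shape's color is its complement — a photographic negative.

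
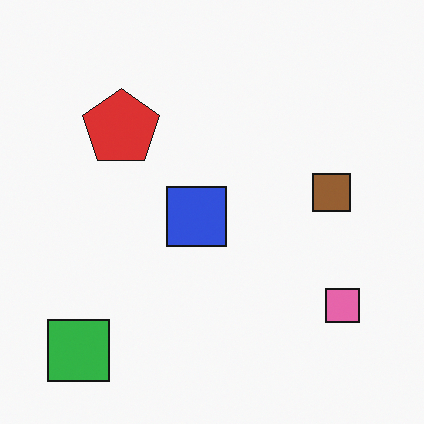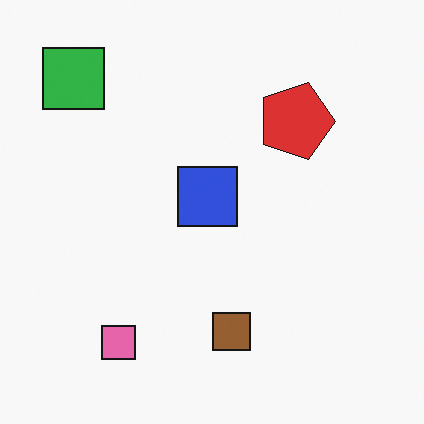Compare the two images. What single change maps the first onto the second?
The transformation is: rotated 90° clockwise.

The green square sits in the bottom-left of the first image and the top-left of the second — consistent with a whole-image 90° clockwise rotation.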